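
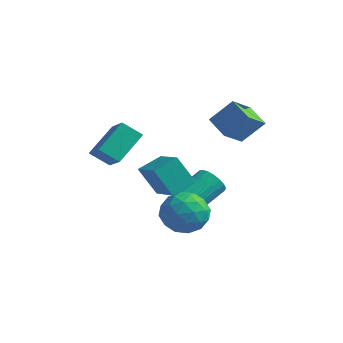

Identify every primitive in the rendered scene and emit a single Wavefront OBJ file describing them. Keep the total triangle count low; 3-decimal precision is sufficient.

v 0.078 -4.83 0.996
v 0.204 -3.312 2.148
v -1.087 -4.099 0.16
v -0.962 -2.581 1.312
v 0.882 -4.359 0.288
v 1.007 -2.841 1.44
v -0.284 -3.628 -0.548
v -0.158 -2.11 0.604
v 3.151 0.34 0.812
v 2.01 0.754 1.38
v 3.208 1.669 -0.041
v 2.067 2.082 0.527
v 3.973 1.038 1.953
v 2.832 1.451 2.521
v 4.03 2.366 1.1
v 2.889 2.78 1.668
v 1.435 -0.311 -3.749
v 2.053 -0.162 -4.282
v 2.404 1.521 -3.403
v 1.785 1.371 -2.871
v 1.761 -0.012 -4.452
v 2.112 1.67 -3.573
v 1.404 0.078 -4.482
v 1.755 1.76 -3.603
v 1.053 0.091 -4.367
v 1.404 1.773 -3.488
v 0.778 0.025 -4.13
v 1.129 1.707 -3.251
v 0.633 -0.108 -3.818
v 0.983 1.574 -2.939
v 0.646 -0.282 -3.492
v 0.997 1.401 -2.613
v 0.816 -0.461 -3.217
v 1.167 1.222 -2.338
v 1.108 -0.61 -3.047
v 1.459 1.072 -2.168
v 1.465 -0.7 -3.017
v 1.816 0.982 -2.138
v 1.816 -0.713 -3.132
v 2.167 0.969 -2.253
v 2.091 -0.647 -3.369
v 2.442 1.035 -2.49
v 2.237 -0.514 -3.681
v 2.587 1.168 -2.802
v 2.223 -0.341 -4.007
v 2.574 1.342 -3.128
v 1.875 -1.188 -2.594
v 2.674 -0.45 -3.212
v 1.946 -2.53 -4.108
v 2.745 -1.792 -4.726
v 3.11 -2.371 -3.678
v 3.066 -1.541 -2.743
v 1.554 -1.439 -4.577
v 1.51 -0.609 -3.642
v 2.476 -0.604 -4.437
v 3.437 -1.181 -3.882
v 1.183 -1.799 -3.438
v 2.144 -2.376 -2.883
v 2.268 -0.701 -2.77
v 2.352 -2.279 -4.55
v 2.566 -2.619 -3.934
v 3.036 -2.185 -4.297
v 2.499 -1.343 -2.494
v 2.969 -0.909 -2.857
v 3.225 -2.038 -3.132
v 1.651 -2.071 -4.463
v 2.121 -1.637 -4.826
v 1.584 -0.795 -3.023
v 2.054 -0.361 -3.386
v 1.395 -0.942 -4.188
v 2.622 -0.358 -3.853
v 2.663 -1.147 -4.743
v 1.963 -0.939 -4.656
v 1.937 -0.452 -4.106
v 3.187 -0.697 -3.527
v 3.228 -1.485 -4.417
v 3.443 -1.826 -3.801
v 3.417 -1.338 -3.251
v 3.07 -0.787 -4.247
v 1.392 -1.495 -2.903
v 1.433 -2.283 -3.793
v 1.203 -1.642 -4.069
v 1.177 -1.154 -3.519
v 1.957 -1.833 -2.577
v 1.998 -2.622 -3.467
v 2.683 -2.528 -3.214
v 2.657 -2.041 -2.664
v 1.55 -2.193 -3.073
v 2.803 -4.395 0.303
v 3.206 -3.249 0.792
v 1.283 -3.575 -0.361
v 1.686 -2.43 0.128
v 3.594 -4.07 -1.108
v 3.997 -2.925 -0.619
v 2.074 -3.251 -1.772
v 2.477 -2.105 -1.283
f 2 4 1
f 5 2 1
f 1 4 3
f 3 5 1
f 2 8 4
f 6 2 5
f 6 8 2
f 4 8 3
f 7 5 3
f 3 8 7
f 7 6 5
f 8 6 7
f 10 12 9
f 13 10 9
f 9 12 11
f 11 13 9
f 10 16 12
f 14 10 13
f 14 16 10
f 12 16 11
f 15 13 11
f 11 16 15
f 15 14 13
f 16 14 15
f 18 17 21
f 18 21 19
f 19 21 22
f 19 22 20
f 21 17 23
f 21 23 22
f 22 23 24
f 22 24 20
f 23 17 25
f 23 25 24
f 24 25 26
f 24 26 20
f 25 17 27
f 25 27 26
f 26 27 28
f 26 28 20
f 27 17 29
f 27 29 28
f 28 29 30
f 28 30 20
f 29 17 31
f 29 31 30
f 30 31 32
f 30 32 20
f 31 17 33
f 31 33 32
f 32 33 34
f 32 34 20
f 33 17 35
f 33 35 34
f 34 35 36
f 34 36 20
f 35 17 37
f 35 37 36
f 36 37 38
f 36 38 20
f 37 17 39
f 37 39 38
f 38 39 40
f 38 40 20
f 39 17 41
f 39 41 40
f 40 41 42
f 40 42 20
f 41 17 43
f 41 43 42
f 42 43 44
f 42 44 20
f 43 17 45
f 43 45 44
f 44 45 46
f 44 46 20
f 45 17 18
f 45 18 46
f 46 18 19
f 46 19 20
f 47 84 63
f 84 58 87
f 63 87 52
f 84 87 63
f 47 63 59
f 63 52 64
f 59 64 48
f 63 64 59
f 47 59 68
f 59 48 69
f 68 69 54
f 59 69 68
f 47 68 80
f 68 54 83
f 80 83 57
f 68 83 80
f 47 80 84
f 80 57 88
f 84 88 58
f 80 88 84
f 48 64 75
f 64 52 78
f 75 78 56
f 64 78 75
f 52 87 65
f 87 58 86
f 65 86 51
f 87 86 65
f 58 88 85
f 88 57 81
f 85 81 49
f 88 81 85
f 57 83 82
f 83 54 70
f 82 70 53
f 83 70 82
f 54 69 74
f 69 48 71
f 74 71 55
f 69 71 74
f 50 76 62
f 76 56 77
f 62 77 51
f 76 77 62
f 50 62 60
f 62 51 61
f 60 61 49
f 62 61 60
f 50 60 67
f 60 49 66
f 67 66 53
f 60 66 67
f 50 67 72
f 67 53 73
f 72 73 55
f 67 73 72
f 50 72 76
f 72 55 79
f 76 79 56
f 72 79 76
f 51 77 65
f 77 56 78
f 65 78 52
f 77 78 65
f 49 61 85
f 61 51 86
f 85 86 58
f 61 86 85
f 53 66 82
f 66 49 81
f 82 81 57
f 66 81 82
f 55 73 74
f 73 53 70
f 74 70 54
f 73 70 74
f 56 79 75
f 79 55 71
f 75 71 48
f 79 71 75
f 90 92 89
f 93 90 89
f 89 92 91
f 91 93 89
f 90 96 92
f 94 90 93
f 94 96 90
f 92 96 91
f 95 93 91
f 91 96 95
f 95 94 93
f 96 94 95



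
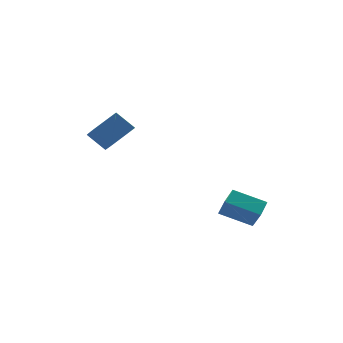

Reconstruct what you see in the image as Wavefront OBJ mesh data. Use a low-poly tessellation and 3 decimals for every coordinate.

v 2.566 -3.157 -2.282
v 2.767 -3.96 -1.19
v 3.006 -2.452 -1.844
v 3.207 -3.255 -0.752
v 4.073 -3.685 -2.948
v 4.274 -4.488 -1.856
v 4.513 -2.98 -2.51
v 4.714 -3.783 -1.418
v -2.908 -0.92 2.462
v -1.736 -0.34 3.275
v -3.012 0.578 1.543
v -1.839 1.158 2.356
v -2.101 -1.378 1.624
v -0.928 -0.798 2.437
v -2.204 0.12 0.705
v -1.032 0.7 1.518
f 2 4 1
f 5 2 1
f 1 4 3
f 3 5 1
f 2 8 4
f 6 2 5
f 6 8 2
f 4 8 3
f 7 5 3
f 3 8 7
f 7 6 5
f 8 6 7
f 10 12 9
f 13 10 9
f 9 12 11
f 11 13 9
f 10 16 12
f 14 10 13
f 14 16 10
f 12 16 11
f 15 13 11
f 11 16 15
f 15 14 13
f 16 14 15



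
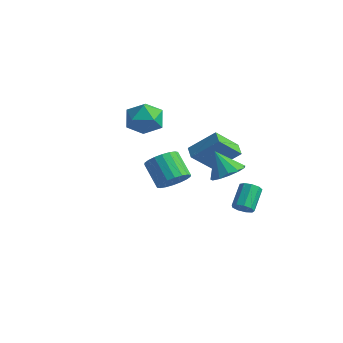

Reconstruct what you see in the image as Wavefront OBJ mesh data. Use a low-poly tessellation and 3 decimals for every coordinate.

v 3.21 0.558 0.98
v 4.029 0.407 1.515
v 2.35 0.502 2.28
v 3.957 0.959 1.49
v 3.647 1.384 1.304
v 3.199 1.547 1.015
v 2.754 1.395 0.714
v 2.454 0.978 0.498
v 2.394 0.427 0.435
v 2.593 -0.083 0.545
v 2.988 -0.389 0.793
v 3.453 -0.394 1.1
v 3.841 -0.098 1.369
v 3.114 1.928 -2.417
v 3.678 2.177 -2.477
v 3.27 3.321 -1.563
v 2.706 3.072 -1.503
v 3.421 2.327 -2.779
v 3.013 3.471 -1.865
v 3.02 2.29 -2.912
v 2.612 3.434 -1.998
v 2.663 2.083 -2.813
v 2.255 3.227 -1.899
v 2.517 1.804 -2.529
v 2.109 2.948 -1.615
v 2.65 1.583 -2.192
v 2.242 2.727 -1.278
v 3.001 1.523 -1.961
v 2.593 2.667 -1.047
v 3.404 1.653 -1.943
v 2.996 2.797 -1.029
v 3.672 1.911 -2.147
v 3.264 3.055 -1.233
v 0.34 2.88 -1.02
v -0.142 1.587 0.33
v -0.274 3.354 -0.785
v -0.756 2.061 0.564
v 1.496 3.759 0.236
v 1.014 2.466 1.585
v 0.882 4.233 0.47
v 0.4 2.94 1.82
v 3.128 -3.504 2.274
v 3.654 -2.857 2.64
v 2.497 -2.489 3.651
v 1.972 -3.136 3.286
v 3.459 -2.659 2.345
v 2.302 -2.291 3.356
v 3.199 -2.629 2.036
v 2.042 -2.261 3.047
v 2.924 -2.772 1.774
v 1.768 -2.403 2.786
v 2.691 -3.06 1.612
v 1.534 -2.691 2.623
v 2.544 -3.436 1.581
v 1.387 -3.068 2.592
v 2.512 -3.825 1.687
v 1.356 -3.457 2.698
v 2.603 -4.151 1.909
v 1.446 -3.783 2.92
v 2.798 -4.349 2.204
v 1.641 -3.981 3.215
v 3.058 -4.379 2.513
v 1.901 -4.011 3.524
v 3.332 -4.237 2.774
v 2.176 -3.868 3.786
v 3.566 -3.949 2.937
v 2.409 -3.58 3.948
v 3.713 -3.572 2.968
v 2.556 -3.204 3.979
v 3.744 -3.183 2.862
v 2.588 -2.815 3.873
v -2.556 1.651 2.39
v -1.922 1.372 3.316
v -3.098 -0.132 2.224
v -2.464 -0.411 3.15
v -3.412 0.241 3.273
v -3.077 1.343 3.375
v -1.943 -0.103 2.165
v -1.608 0.999 2.267
v -1.544 0.288 3.177
v -2.451 0.5 3.862
v -2.569 0.74 1.678
v -3.476 0.952 2.363
f 2 1 4
f 2 4 3
f 4 1 5
f 4 5 3
f 5 1 6
f 5 6 3
f 6 1 7
f 6 7 3
f 7 1 8
f 7 8 3
f 8 1 9
f 8 9 3
f 9 1 10
f 9 10 3
f 10 1 11
f 10 11 3
f 11 1 12
f 11 12 3
f 12 1 13
f 12 13 3
f 13 1 2
f 13 2 3
f 15 14 18
f 15 18 16
f 16 18 19
f 16 19 17
f 18 14 20
f 18 20 19
f 19 20 21
f 19 21 17
f 20 14 22
f 20 22 21
f 21 22 23
f 21 23 17
f 22 14 24
f 22 24 23
f 23 24 25
f 23 25 17
f 24 14 26
f 24 26 25
f 25 26 27
f 25 27 17
f 26 14 28
f 26 28 27
f 27 28 29
f 27 29 17
f 28 14 30
f 28 30 29
f 29 30 31
f 29 31 17
f 30 14 32
f 30 32 31
f 31 32 33
f 31 33 17
f 32 14 15
f 32 15 33
f 33 15 16
f 33 16 17
f 35 37 34
f 38 35 34
f 34 37 36
f 36 38 34
f 35 41 37
f 39 35 38
f 39 41 35
f 37 41 36
f 40 38 36
f 36 41 40
f 40 39 38
f 41 39 40
f 43 42 46
f 43 46 44
f 44 46 47
f 44 47 45
f 46 42 48
f 46 48 47
f 47 48 49
f 47 49 45
f 48 42 50
f 48 50 49
f 49 50 51
f 49 51 45
f 50 42 52
f 50 52 51
f 51 52 53
f 51 53 45
f 52 42 54
f 52 54 53
f 53 54 55
f 53 55 45
f 54 42 56
f 54 56 55
f 55 56 57
f 55 57 45
f 56 42 58
f 56 58 57
f 57 58 59
f 57 59 45
f 58 42 60
f 58 60 59
f 59 60 61
f 59 61 45
f 60 42 62
f 60 62 61
f 61 62 63
f 61 63 45
f 62 42 64
f 62 64 63
f 63 64 65
f 63 65 45
f 64 42 66
f 64 66 65
f 65 66 67
f 65 67 45
f 66 42 68
f 66 68 67
f 67 68 69
f 67 69 45
f 68 42 70
f 68 70 69
f 69 70 71
f 69 71 45
f 70 42 43
f 70 43 71
f 71 43 44
f 71 44 45
f 72 83 77
f 72 77 73
f 72 73 79
f 72 79 82
f 72 82 83
f 73 77 81
f 77 83 76
f 83 82 74
f 82 79 78
f 79 73 80
f 75 81 76
f 75 76 74
f 75 74 78
f 75 78 80
f 75 80 81
f 76 81 77
f 74 76 83
f 78 74 82
f 80 78 79
f 81 80 73



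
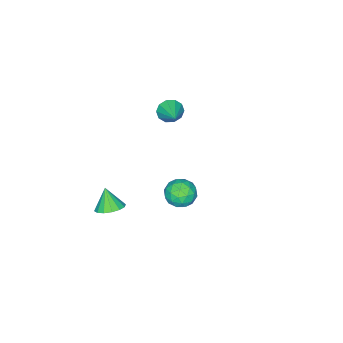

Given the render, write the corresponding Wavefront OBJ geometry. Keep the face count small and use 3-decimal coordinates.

v 1.428 -1.744 -2.717
v 2.036 -2.227 -2.792
v 1.132 -2.276 -1.683
v 2.179 -1.909 -2.588
v 2.121 -1.547 -2.418
v 1.877 -1.238 -2.329
v 1.513 -1.065 -2.343
v 1.126 -1.073 -2.458
v 0.82 -1.261 -2.642
v 0.676 -1.579 -2.847
v 0.735 -1.94 -3.016
v 0.978 -2.25 -3.106
v 1.343 -2.423 -3.091
v 1.73 -2.415 -2.976
v 2.289 4.016 3.151
v 2.763 3.91 2.503
v 2.037 2.73 3.177
v 2.511 2.624 2.529
v 2.837 2.83 3.241
v 2.993 3.624 3.225
v 1.807 3.016 2.455
v 1.963 3.81 2.439
v 2.466 3.292 2.073
v 3.103 3.177 2.56
v 1.697 3.463 3.12
v 2.334 3.348 3.607
v 2.548 4.075 2.825
v 2.252 2.565 2.855
v 2.443 2.685 3.274
v 2.723 2.623 2.893
v 2.683 3.908 3.249
v 2.962 3.845 2.869
v 3.006 3.211 3.303
v 1.838 2.795 2.811
v 2.117 2.732 2.431
v 2.077 4.017 2.787
v 2.357 3.955 2.406
v 1.794 3.429 2.377
v 2.652 3.65 2.192
v 2.504 2.894 2.207
v 2.09 3.125 2.163
v 2.182 3.591 2.153
v 3.027 3.582 2.477
v 2.879 2.827 2.493
v 3.07 2.948 2.911
v 3.162 3.414 2.902
v 2.852 3.219 2.225
v 1.921 3.813 3.187
v 1.773 3.058 3.203
v 1.638 3.226 2.778
v 1.73 3.692 2.769
v 2.296 3.746 3.473
v 2.148 2.99 3.488
v 2.618 3.049 3.527
v 2.71 3.515 3.517
v 1.948 3.421 3.455
v -4.257 -2.508 0.076
v -3.847 -2.486 -0.504
v -3.423 -1.532 0.704
v -4.164 -2.185 -0.55
v -4.516 -2.008 -0.357
v -4.769 -2.022 0.001
v -4.827 -2.222 0.387
v -4.667 -2.531 0.655
v -4.351 -2.831 0.701
v -3.998 -3.008 0.508
v -3.745 -2.994 0.15
v -3.687 -2.795 -0.236
f 2 1 4
f 2 4 3
f 4 1 5
f 4 5 3
f 5 1 6
f 5 6 3
f 6 1 7
f 6 7 3
f 7 1 8
f 7 8 3
f 8 1 9
f 8 9 3
f 9 1 10
f 9 10 3
f 10 1 11
f 10 11 3
f 11 1 12
f 11 12 3
f 12 1 13
f 12 13 3
f 13 1 14
f 13 14 3
f 14 1 2
f 14 2 3
f 15 52 31
f 52 26 55
f 31 55 20
f 52 55 31
f 15 31 27
f 31 20 32
f 27 32 16
f 31 32 27
f 15 27 36
f 27 16 37
f 36 37 22
f 27 37 36
f 15 36 48
f 36 22 51
f 48 51 25
f 36 51 48
f 15 48 52
f 48 25 56
f 52 56 26
f 48 56 52
f 16 32 43
f 32 20 46
f 43 46 24
f 32 46 43
f 20 55 33
f 55 26 54
f 33 54 19
f 55 54 33
f 26 56 53
f 56 25 49
f 53 49 17
f 56 49 53
f 25 51 50
f 51 22 38
f 50 38 21
f 51 38 50
f 22 37 42
f 37 16 39
f 42 39 23
f 37 39 42
f 18 44 30
f 44 24 45
f 30 45 19
f 44 45 30
f 18 30 28
f 30 19 29
f 28 29 17
f 30 29 28
f 18 28 35
f 28 17 34
f 35 34 21
f 28 34 35
f 18 35 40
f 35 21 41
f 40 41 23
f 35 41 40
f 18 40 44
f 40 23 47
f 44 47 24
f 40 47 44
f 19 45 33
f 45 24 46
f 33 46 20
f 45 46 33
f 17 29 53
f 29 19 54
f 53 54 26
f 29 54 53
f 21 34 50
f 34 17 49
f 50 49 25
f 34 49 50
f 23 41 42
f 41 21 38
f 42 38 22
f 41 38 42
f 24 47 43
f 47 23 39
f 43 39 16
f 47 39 43
f 58 57 60
f 58 60 59
f 60 57 61
f 60 61 59
f 61 57 62
f 61 62 59
f 62 57 63
f 62 63 59
f 63 57 64
f 63 64 59
f 64 57 65
f 64 65 59
f 65 57 66
f 65 66 59
f 66 57 67
f 66 67 59
f 67 57 68
f 67 68 59
f 68 57 58
f 68 58 59



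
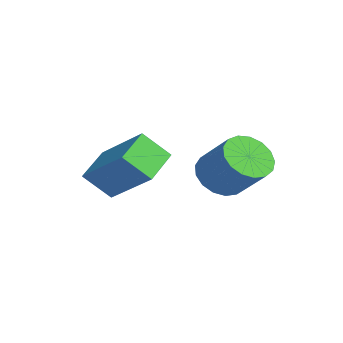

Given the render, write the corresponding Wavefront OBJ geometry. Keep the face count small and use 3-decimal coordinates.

v -3.439 -2.773 0.903
v -3.758 -3.59 1.794
v -1.873 -2.034 2.143
v -2.192 -2.852 3.034
v -2.548 -3.728 0.346
v -2.867 -4.546 1.237
v -0.982 -2.99 1.586
v -1.301 -3.807 2.477
v -0.968 -0.801 1.465
v -0.52 -1.567 1.318
v 0.595 -1.126 2.407
v 0.148 -0.359 2.555
v -0.35 -1.292 1.033
v 0.765 -0.851 2.122
v -0.322 -0.905 0.847
v 0.793 -0.463 1.936
v -0.442 -0.493 0.803
v 0.673 -0.052 1.892
v -0.682 -0.152 0.91
v 0.433 0.289 1.999
v -0.988 0.04 1.145
v 0.127 0.482 2.234
v -1.289 0.04 1.454
v -0.174 0.481 2.543
v -1.516 -0.153 1.765
v -0.401 0.289 2.854
v -1.618 -0.494 2.007
v -0.503 -0.053 3.096
v -1.57 -0.906 2.125
v -0.455 -0.464 3.214
v -1.385 -1.293 2.093
v -0.27 -0.852 3.182
v -1.104 -1.568 1.916
v 0.011 -1.126 3.005
v -0.792 -1.667 1.637
v 0.323 -1.225 2.726
f 2 4 1
f 5 2 1
f 1 4 3
f 3 5 1
f 2 8 4
f 6 2 5
f 6 8 2
f 4 8 3
f 7 5 3
f 3 8 7
f 7 6 5
f 8 6 7
f 10 9 13
f 10 13 11
f 11 13 14
f 11 14 12
f 13 9 15
f 13 15 14
f 14 15 16
f 14 16 12
f 15 9 17
f 15 17 16
f 16 17 18
f 16 18 12
f 17 9 19
f 17 19 18
f 18 19 20
f 18 20 12
f 19 9 21
f 19 21 20
f 20 21 22
f 20 22 12
f 21 9 23
f 21 23 22
f 22 23 24
f 22 24 12
f 23 9 25
f 23 25 24
f 24 25 26
f 24 26 12
f 25 9 27
f 25 27 26
f 26 27 28
f 26 28 12
f 27 9 29
f 27 29 28
f 28 29 30
f 28 30 12
f 29 9 31
f 29 31 30
f 30 31 32
f 30 32 12
f 31 9 33
f 31 33 32
f 32 33 34
f 32 34 12
f 33 9 35
f 33 35 34
f 34 35 36
f 34 36 12
f 35 9 10
f 35 10 36
f 36 10 11
f 36 11 12



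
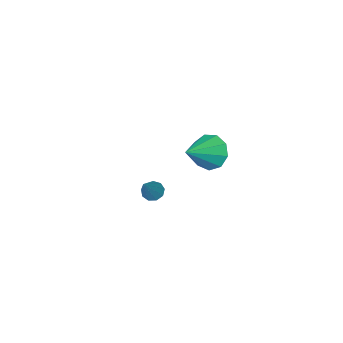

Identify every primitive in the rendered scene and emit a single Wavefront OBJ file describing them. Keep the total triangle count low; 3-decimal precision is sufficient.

v 3.073 1.261 -0.685
v 3.464 1.449 -1.04
v 3.987 1.799 0.605
v 3.205 1.724 -0.972
v 2.885 1.782 -0.769
v 2.653 1.596 -0.528
v 2.618 1.254 -0.36
v 2.795 0.915 -0.344
v 3.103 0.738 -0.488
v 3.397 0.805 -0.724
v 3.539 1.086 -0.942
v -3.44 -2.841 -3.603
v -2.866 -3.091 -4.508
v -1.64 -2.499 -2.557
v -3.016 -2.353 -4.493
v -3.363 -1.844 -4.062
v -3.747 -1.802 -3.416
v -3.987 -2.246 -2.858
v -3.971 -2.968 -2.648
v -3.706 -3.632 -2.886
v -3.317 -3.925 -3.459
v -2.985 -3.711 -4.1
f 2 1 4
f 2 4 3
f 4 1 5
f 4 5 3
f 5 1 6
f 5 6 3
f 6 1 7
f 6 7 3
f 7 1 8
f 7 8 3
f 8 1 9
f 8 9 3
f 9 1 10
f 9 10 3
f 10 1 11
f 10 11 3
f 11 1 2
f 11 2 3
f 13 12 15
f 13 15 14
f 15 12 16
f 15 16 14
f 16 12 17
f 16 17 14
f 17 12 18
f 17 18 14
f 18 12 19
f 18 19 14
f 19 12 20
f 19 20 14
f 20 12 21
f 20 21 14
f 21 12 22
f 21 22 14
f 22 12 13
f 22 13 14



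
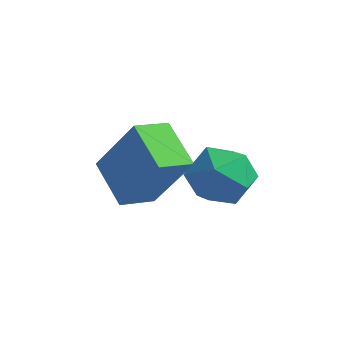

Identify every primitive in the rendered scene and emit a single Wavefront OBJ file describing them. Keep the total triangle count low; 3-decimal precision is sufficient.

v -1.658 -0.756 2.054
v -0.567 -0.651 3.739
v -1.346 0.201 1.792
v -0.255 0.306 3.478
v -0.505 -1.326 1.342
v 0.586 -1.221 3.028
v -0.193 -0.369 1.081
v 0.898 -0.264 2.766
v 1.186 0.717 1.753
v 2.032 0.767 2.219
v 0.828 -0.587 2.541
v 1.674 -0.537 3.007
v 0.985 0.118 3.185
v 1.206 0.924 2.698
v 1.654 -0.744 2.062
v 1.875 0.062 1.575
v 2.321 -0.137 2.41
v 1.908 0.396 3.104
v 0.952 -0.216 1.656
v 0.539 0.317 2.35
f 2 4 1
f 5 2 1
f 1 4 3
f 3 5 1
f 2 8 4
f 6 2 5
f 6 8 2
f 4 8 3
f 7 5 3
f 3 8 7
f 7 6 5
f 8 6 7
f 9 20 14
f 9 14 10
f 9 10 16
f 9 16 19
f 9 19 20
f 10 14 18
f 14 20 13
f 20 19 11
f 19 16 15
f 16 10 17
f 12 18 13
f 12 13 11
f 12 11 15
f 12 15 17
f 12 17 18
f 13 18 14
f 11 13 20
f 15 11 19
f 17 15 16
f 18 17 10



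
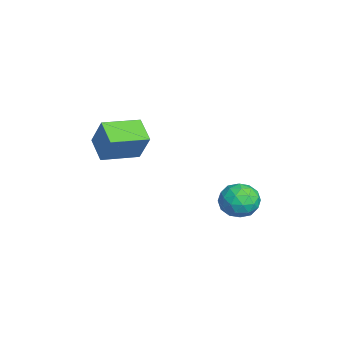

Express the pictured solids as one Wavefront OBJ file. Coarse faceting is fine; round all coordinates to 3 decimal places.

v -3.061 -2.699 3.697
v -2.48 -2.297 4.997
v -3.678 -1.139 3.491
v -3.097 -0.737 4.791
v -2.023 -2.363 3.129
v -1.442 -1.961 4.429
v -2.64 -0.803 2.923
v -2.059 -0.401 4.223
v -1.341 3.807 0.531
v -0.737 3.597 1.17
v -2.083 2.583 0.83
v -1.479 2.373 1.469
v -2.038 3.074 1.588
v -1.579 3.831 1.403
v -1.241 2.349 0.597
v -0.782 3.106 0.412
v -0.675 2.696 1.211
v -1.167 3.144 1.823
v -1.653 3.036 0.177
v -2.145 3.484 0.789
v -0.973 3.81 0.824
v -1.847 2.37 1.176
v -2.175 2.782 1.246
v -1.82 2.659 1.621
v -1.468 3.947 0.961
v -1.113 3.824 1.337
v -1.878 3.516 1.582
v -1.707 2.356 0.663
v -1.352 2.233 1.039
v -1 3.521 0.379
v -0.645 3.398 0.754
v -0.942 2.664 0.418
v -0.582 3.157 1.224
v -1.019 2.437 1.4
v -0.879 2.423 0.887
v -0.609 2.868 0.778
v -0.872 3.42 1.584
v -1.308 2.7 1.76
v -1.636 3.112 1.829
v -1.366 3.557 1.721
v -0.835 2.89 1.608
v -1.512 3.48 0.24
v -1.948 2.76 0.416
v -1.454 2.623 0.279
v -1.184 3.068 0.171
v -1.801 3.743 0.6
v -2.238 3.023 0.776
v -2.211 3.312 1.222
v -1.941 3.757 1.113
v -1.985 3.29 0.392
f 2 4 1
f 5 2 1
f 1 4 3
f 3 5 1
f 2 8 4
f 6 2 5
f 6 8 2
f 4 8 3
f 7 5 3
f 3 8 7
f 7 6 5
f 8 6 7
f 9 46 25
f 46 20 49
f 25 49 14
f 46 49 25
f 9 25 21
f 25 14 26
f 21 26 10
f 25 26 21
f 9 21 30
f 21 10 31
f 30 31 16
f 21 31 30
f 9 30 42
f 30 16 45
f 42 45 19
f 30 45 42
f 9 42 46
f 42 19 50
f 46 50 20
f 42 50 46
f 10 26 37
f 26 14 40
f 37 40 18
f 26 40 37
f 14 49 27
f 49 20 48
f 27 48 13
f 49 48 27
f 20 50 47
f 50 19 43
f 47 43 11
f 50 43 47
f 19 45 44
f 45 16 32
f 44 32 15
f 45 32 44
f 16 31 36
f 31 10 33
f 36 33 17
f 31 33 36
f 12 38 24
f 38 18 39
f 24 39 13
f 38 39 24
f 12 24 22
f 24 13 23
f 22 23 11
f 24 23 22
f 12 22 29
f 22 11 28
f 29 28 15
f 22 28 29
f 12 29 34
f 29 15 35
f 34 35 17
f 29 35 34
f 12 34 38
f 34 17 41
f 38 41 18
f 34 41 38
f 13 39 27
f 39 18 40
f 27 40 14
f 39 40 27
f 11 23 47
f 23 13 48
f 47 48 20
f 23 48 47
f 15 28 44
f 28 11 43
f 44 43 19
f 28 43 44
f 17 35 36
f 35 15 32
f 36 32 16
f 35 32 36
f 18 41 37
f 41 17 33
f 37 33 10
f 41 33 37



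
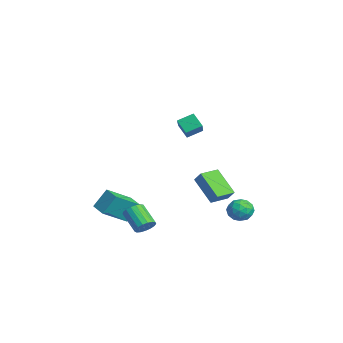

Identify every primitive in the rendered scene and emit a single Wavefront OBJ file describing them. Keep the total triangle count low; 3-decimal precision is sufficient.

v -2.863 0.491 -1.314
v -2.353 0.719 -0.687
v -3.357 1.562 -1.302
v -2.846 1.79 -0.675
v -1.594 1.09 -2.565
v -1.083 1.318 -1.938
v -2.087 2.161 -2.553
v -1.577 2.389 -1.926
v -3.471 -3.582 -3.777
v -2.94 -5 -2.803
v -3.55 -2.84 -2.652
v -3.019 -4.258 -1.678
v -2.441 -3.282 -3.902
v -1.91 -4.7 -2.928
v -2.52 -2.54 -2.777
v -1.989 -3.958 -1.803
v -0.577 -2.678 -3.559
v -0.211 -3.145 -3.348
v -1.257 -3.57 -2.471
v -1.623 -3.102 -2.681
v -0.148 -2.915 -3.163
v -1.195 -3.34 -2.285
v -0.184 -2.631 -3.068
v -1.231 -3.056 -2.191
v -0.31 -2.358 -3.086
v -1.357 -2.783 -2.209
v -0.497 -2.158 -3.212
v -1.544 -2.582 -2.335
v -0.702 -2.077 -3.417
v -1.749 -2.501 -2.54
v -0.879 -2.133 -3.655
v -1.925 -2.558 -2.778
v -0.986 -2.315 -3.871
v -2.032 -2.739 -2.994
v -1 -2.579 -4.015
v -2.046 -3.004 -3.138
v -0.916 -2.866 -4.055
v -1.963 -3.291 -3.178
v -0.755 -3.11 -3.981
v -1.802 -3.535 -3.103
v -0.553 -3.255 -3.81
v -1.6 -3.68 -2.933
v -0.357 -3.267 -3.582
v -1.403 -3.692 -2.704
v -1.469 -0.711 3.299
v 0.278 -1.179 4.325
v -1.482 0.154 3.716
v 0.266 -0.315 4.742
v -0.966 -0.365 2.598
v 0.782 -0.834 3.624
v -0.978 0.499 3.015
v 0.769 0.031 4.041
v -1.558 3.102 -3.027
v -0.79 3.281 -3.022
v -1.27 1.859 -3.018
v -0.502 2.038 -3.013
v -0.946 2.189 -2.379
v -1.124 2.958 -2.385
v -0.936 2.182 -3.655
v -1.114 2.951 -3.661
v -0.406 2.712 -3.41
v -0.411 2.716 -2.622
v -1.649 2.424 -3.418
v -1.654 2.428 -2.63
v -1.199 3.301 -3.025
v -0.861 1.839 -3.015
v -1.121 1.929 -2.642
v -0.67 2.033 -2.639
v -1.396 3.111 -2.651
v -0.944 3.215 -2.648
v -1.036 2.574 -2.27
v -1.116 1.925 -3.392
v -0.664 2.029 -3.389
v -1.39 3.107 -3.401
v -0.939 3.211 -3.398
v -1.024 2.566 -3.77
v -0.522 3.071 -3.251
v -0.352 2.341 -3.245
v -0.608 2.426 -3.623
v -0.713 2.877 -3.626
v -0.525 3.074 -2.787
v -0.356 2.343 -2.782
v -0.617 2.432 -2.409
v -0.722 2.884 -2.413
v -0.299 2.74 -3.016
v -1.704 2.797 -3.258
v -1.535 2.066 -3.253
v -1.338 2.256 -3.627
v -1.443 2.708 -3.631
v -1.708 2.799 -2.795
v -1.538 2.069 -2.789
v -1.347 2.263 -2.414
v -1.452 2.714 -2.417
v -1.761 2.4 -3.024
f 2 4 1
f 5 2 1
f 1 4 3
f 3 5 1
f 2 8 4
f 6 2 5
f 6 8 2
f 4 8 3
f 7 5 3
f 3 8 7
f 7 6 5
f 8 6 7
f 10 12 9
f 13 10 9
f 9 12 11
f 11 13 9
f 10 16 12
f 14 10 13
f 14 16 10
f 12 16 11
f 15 13 11
f 11 16 15
f 15 14 13
f 16 14 15
f 18 17 21
f 18 21 19
f 19 21 22
f 19 22 20
f 21 17 23
f 21 23 22
f 22 23 24
f 22 24 20
f 23 17 25
f 23 25 24
f 24 25 26
f 24 26 20
f 25 17 27
f 25 27 26
f 26 27 28
f 26 28 20
f 27 17 29
f 27 29 28
f 28 29 30
f 28 30 20
f 29 17 31
f 29 31 30
f 30 31 32
f 30 32 20
f 31 17 33
f 31 33 32
f 32 33 34
f 32 34 20
f 33 17 35
f 33 35 34
f 34 35 36
f 34 36 20
f 35 17 37
f 35 37 36
f 36 37 38
f 36 38 20
f 37 17 39
f 37 39 38
f 38 39 40
f 38 40 20
f 39 17 41
f 39 41 40
f 40 41 42
f 40 42 20
f 41 17 43
f 41 43 42
f 42 43 44
f 42 44 20
f 43 17 18
f 43 18 44
f 44 18 19
f 44 19 20
f 46 48 45
f 49 46 45
f 45 48 47
f 47 49 45
f 46 52 48
f 50 46 49
f 50 52 46
f 48 52 47
f 51 49 47
f 47 52 51
f 51 50 49
f 52 50 51
f 53 90 69
f 90 64 93
f 69 93 58
f 90 93 69
f 53 69 65
f 69 58 70
f 65 70 54
f 69 70 65
f 53 65 74
f 65 54 75
f 74 75 60
f 65 75 74
f 53 74 86
f 74 60 89
f 86 89 63
f 74 89 86
f 53 86 90
f 86 63 94
f 90 94 64
f 86 94 90
f 54 70 81
f 70 58 84
f 81 84 62
f 70 84 81
f 58 93 71
f 93 64 92
f 71 92 57
f 93 92 71
f 64 94 91
f 94 63 87
f 91 87 55
f 94 87 91
f 63 89 88
f 89 60 76
f 88 76 59
f 89 76 88
f 60 75 80
f 75 54 77
f 80 77 61
f 75 77 80
f 56 82 68
f 82 62 83
f 68 83 57
f 82 83 68
f 56 68 66
f 68 57 67
f 66 67 55
f 68 67 66
f 56 66 73
f 66 55 72
f 73 72 59
f 66 72 73
f 56 73 78
f 73 59 79
f 78 79 61
f 73 79 78
f 56 78 82
f 78 61 85
f 82 85 62
f 78 85 82
f 57 83 71
f 83 62 84
f 71 84 58
f 83 84 71
f 55 67 91
f 67 57 92
f 91 92 64
f 67 92 91
f 59 72 88
f 72 55 87
f 88 87 63
f 72 87 88
f 61 79 80
f 79 59 76
f 80 76 60
f 79 76 80
f 62 85 81
f 85 61 77
f 81 77 54
f 85 77 81



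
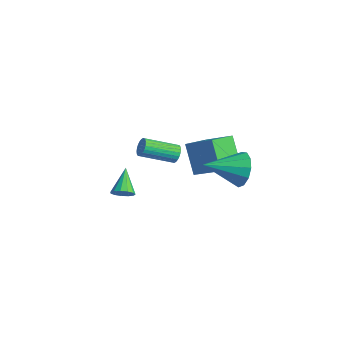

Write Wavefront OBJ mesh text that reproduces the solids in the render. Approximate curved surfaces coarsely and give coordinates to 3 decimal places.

v 0.545 -4.246 0.966
v 0.867 -3.775 0.948
v -0.385 -3.574 1.854
v 0.655 -3.75 0.707
v 0.409 -3.882 0.549
v 0.206 -4.13 0.523
v 0.11 -4.414 0.638
v 0.153 -4.645 0.858
v 0.32 -4.749 1.111
v 0.558 -4.693 1.319
v 0.793 -4.495 1.415
v 0.948 -4.218 1.368
v 0.976 -3.95 1.194
v -2.13 0.057 0.31
v -1.84 -0.21 -0.043
v -2.419 -1.764 0.656
v -2.71 -1.497 1.01
v -1.705 -0.19 0.113
v -2.285 -1.744 0.812
v -1.636 -0.133 0.298
v -2.215 -1.687 0.998
v -1.641 -0.046 0.486
v -2.22 -1.6 1.186
v -1.721 0.056 0.647
v -2.301 -1.498 1.347
v -1.864 0.159 0.757
v -2.443 -1.395 1.456
v -2.047 0.246 0.798
v -2.626 -1.308 1.498
v -2.242 0.304 0.766
v -2.822 -1.25 1.465
v -2.421 0.324 0.664
v -3 -1.23 1.363
v -2.555 0.304 0.508
v -3.135 -1.25 1.207
v -2.625 0.247 0.322
v -3.204 -1.307 1.022
v -2.62 0.16 0.134
v -3.199 -1.394 0.834
v -2.539 0.058 -0.027
v -3.119 -1.496 0.673
v -2.397 -0.045 -0.136
v -2.976 -1.599 0.563
v -2.214 -0.132 -0.178
v -2.793 -1.686 0.522
v -2.018 -0.19 -0.145
v -2.598 -1.744 0.554
v 3.449 0.169 2.872
v 3.883 -0.244 2.108
v 2.971 -1.549 3.528
v 4.264 -0.201 2.497
v 4.387 -0.041 3.005
v 4.212 0.185 3.471
v 3.795 0.407 3.746
v 3.268 0.553 3.744
v 2.799 0.577 3.464
v 2.536 0.471 2.997
v 2.563 0.27 2.49
v 2.872 0.036 2.104
v 3.364 -0.155 1.961
v 0.168 -0.335 0.489
v -0.878 -0.18 1.908
v -0.141 0.959 0.12
v -1.187 1.114 1.539
v 1.547 0.266 1.441
v 0.501 0.421 2.86
v 1.238 1.56 1.072
v 0.192 1.715 2.491
f 2 1 4
f 2 4 3
f 4 1 5
f 4 5 3
f 5 1 6
f 5 6 3
f 6 1 7
f 6 7 3
f 7 1 8
f 7 8 3
f 8 1 9
f 8 9 3
f 9 1 10
f 9 10 3
f 10 1 11
f 10 11 3
f 11 1 12
f 11 12 3
f 12 1 13
f 12 13 3
f 13 1 2
f 13 2 3
f 15 14 18
f 15 18 16
f 16 18 19
f 16 19 17
f 18 14 20
f 18 20 19
f 19 20 21
f 19 21 17
f 20 14 22
f 20 22 21
f 21 22 23
f 21 23 17
f 22 14 24
f 22 24 23
f 23 24 25
f 23 25 17
f 24 14 26
f 24 26 25
f 25 26 27
f 25 27 17
f 26 14 28
f 26 28 27
f 27 28 29
f 27 29 17
f 28 14 30
f 28 30 29
f 29 30 31
f 29 31 17
f 30 14 32
f 30 32 31
f 31 32 33
f 31 33 17
f 32 14 34
f 32 34 33
f 33 34 35
f 33 35 17
f 34 14 36
f 34 36 35
f 35 36 37
f 35 37 17
f 36 14 38
f 36 38 37
f 37 38 39
f 37 39 17
f 38 14 40
f 38 40 39
f 39 40 41
f 39 41 17
f 40 14 42
f 40 42 41
f 41 42 43
f 41 43 17
f 42 14 44
f 42 44 43
f 43 44 45
f 43 45 17
f 44 14 46
f 44 46 45
f 45 46 47
f 45 47 17
f 46 14 15
f 46 15 47
f 47 15 16
f 47 16 17
f 49 48 51
f 49 51 50
f 51 48 52
f 51 52 50
f 52 48 53
f 52 53 50
f 53 48 54
f 53 54 50
f 54 48 55
f 54 55 50
f 55 48 56
f 55 56 50
f 56 48 57
f 56 57 50
f 57 48 58
f 57 58 50
f 58 48 59
f 58 59 50
f 59 48 60
f 59 60 50
f 60 48 49
f 60 49 50
f 62 64 61
f 65 62 61
f 61 64 63
f 63 65 61
f 62 68 64
f 66 62 65
f 66 68 62
f 64 68 63
f 67 65 63
f 63 68 67
f 67 66 65
f 68 66 67



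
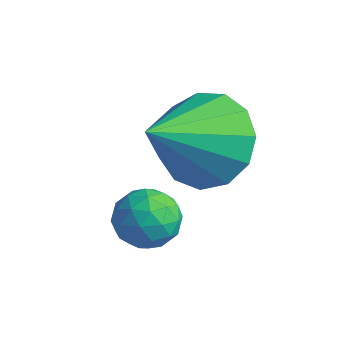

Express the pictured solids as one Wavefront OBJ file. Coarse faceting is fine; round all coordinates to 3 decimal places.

v -4.284 -2.761 -1.783
v -3.893 -2.624 -1.253
v -3.407 -3.076 -2.347
v -3.016 -2.939 -1.817
v -3.446 -3.457 -1.794
v -3.988 -3.262 -1.445
v -3.312 -2.438 -2.155
v -3.854 -2.243 -1.806
v -3.292 -2.425 -1.482
v -3.375 -3.054 -1.259
v -3.925 -2.646 -2.341
v -4.008 -3.275 -2.118
v -4.165 -2.665 -1.468
v -3.135 -3.035 -2.132
v -3.388 -3.339 -2.118
v -3.158 -3.259 -1.806
v -4.221 -3.04 -1.581
v -3.991 -2.959 -1.27
v -3.729 -3.449 -1.588
v -3.309 -2.741 -2.33
v -3.079 -2.66 -2.019
v -4.142 -2.441 -1.794
v -3.912 -2.361 -1.482
v -3.571 -2.251 -2.012
v -3.582 -2.467 -1.291
v -3.067 -2.653 -1.623
v -3.241 -2.358 -1.822
v -3.56 -2.243 -1.617
v -3.631 -2.837 -1.16
v -3.116 -3.023 -1.492
v -3.369 -3.327 -1.479
v -3.687 -3.212 -1.274
v -3.278 -2.72 -1.296
v -4.184 -2.677 -2.108
v -3.669 -2.863 -2.44
v -3.613 -2.488 -2.326
v -3.931 -2.373 -2.121
v -4.233 -3.047 -1.977
v -3.718 -3.233 -2.309
v -3.74 -3.457 -1.983
v -4.059 -3.342 -1.778
v -4.022 -2.98 -2.304
v -3.771 -1.14 -0.815
v -2.712 -1.184 -0.804
v -3.849 -2.66 0.435
v -2.87 -0.814 -0.363
v -3.314 -0.546 -0.065
v -3.903 -0.468 -0.006
v -4.45 -0.602 -0.204
v -4.782 -0.908 -0.596
v -4.793 -1.287 -1.057
v -4.479 -1.619 -1.442
v -3.941 -1.799 -1.628
v -3.349 -1.77 -1.555
v -2.891 -1.541 -1.248
f 1 38 17
f 38 12 41
f 17 41 6
f 38 41 17
f 1 17 13
f 17 6 18
f 13 18 2
f 17 18 13
f 1 13 22
f 13 2 23
f 22 23 8
f 13 23 22
f 1 22 34
f 22 8 37
f 34 37 11
f 22 37 34
f 1 34 38
f 34 11 42
f 38 42 12
f 34 42 38
f 2 18 29
f 18 6 32
f 29 32 10
f 18 32 29
f 6 41 19
f 41 12 40
f 19 40 5
f 41 40 19
f 12 42 39
f 42 11 35
f 39 35 3
f 42 35 39
f 11 37 36
f 37 8 24
f 36 24 7
f 37 24 36
f 8 23 28
f 23 2 25
f 28 25 9
f 23 25 28
f 4 30 16
f 30 10 31
f 16 31 5
f 30 31 16
f 4 16 14
f 16 5 15
f 14 15 3
f 16 15 14
f 4 14 21
f 14 3 20
f 21 20 7
f 14 20 21
f 4 21 26
f 21 7 27
f 26 27 9
f 21 27 26
f 4 26 30
f 26 9 33
f 30 33 10
f 26 33 30
f 5 31 19
f 31 10 32
f 19 32 6
f 31 32 19
f 3 15 39
f 15 5 40
f 39 40 12
f 15 40 39
f 7 20 36
f 20 3 35
f 36 35 11
f 20 35 36
f 9 27 28
f 27 7 24
f 28 24 8
f 27 24 28
f 10 33 29
f 33 9 25
f 29 25 2
f 33 25 29
f 44 43 46
f 44 46 45
f 46 43 47
f 46 47 45
f 47 43 48
f 47 48 45
f 48 43 49
f 48 49 45
f 49 43 50
f 49 50 45
f 50 43 51
f 50 51 45
f 51 43 52
f 51 52 45
f 52 43 53
f 52 53 45
f 53 43 54
f 53 54 45
f 54 43 55
f 54 55 45
f 55 43 44
f 55 44 45



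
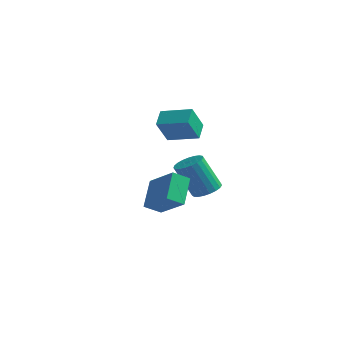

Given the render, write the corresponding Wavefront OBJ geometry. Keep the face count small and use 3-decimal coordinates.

v 1.483 3.148 -0.36
v 2.009 2.644 -0.313
v 1.364 2.128 1.387
v 0.837 2.632 1.34
v 2.142 2.886 -0.189
v 1.497 2.371 1.511
v 2.162 3.174 -0.094
v 1.517 2.658 1.606
v 2.064 3.457 -0.045
v 1.419 2.942 1.655
v 1.866 3.687 -0.051
v 1.221 3.171 1.649
v 1.601 3.823 -0.11
v 0.956 3.308 1.59
v 1.316 3.843 -0.212
v 0.671 3.327 1.488
v 1.06 3.743 -0.34
v 0.415 3.227 1.36
v 0.876 3.539 -0.471
v 0.231 3.023 1.229
v 0.798 3.268 -0.583
v 0.153 2.752 1.117
v 0.838 2.976 -0.657
v 0.193 2.461 1.043
v 0.989 2.714 -0.679
v 0.344 2.198 1.021
v 1.226 2.527 -0.646
v 0.581 2.011 1.054
v 1.507 2.447 -0.563
v 0.862 1.931 1.137
v 1.784 2.489 -0.446
v 1.139 1.973 1.254
v 3.775 -2.98 1.535
v 3.345 -1.965 2.595
v 2.353 -2.651 0.643
v 1.923 -1.636 1.703
v 4.197 -2.344 1.097
v 3.767 -1.329 2.157
v 2.775 -2.015 0.205
v 2.345 -1 1.265
v -0.606 2.2 3.466
v -0.925 2.956 4.003
v -0.602 3.041 2.285
v -0.921 3.796 2.822
v 0.841 2.604 3.758
v 0.522 3.359 4.295
v 0.845 3.444 2.577
v 0.526 4.2 3.114
f 2 1 5
f 2 5 3
f 3 5 6
f 3 6 4
f 5 1 7
f 5 7 6
f 6 7 8
f 6 8 4
f 7 1 9
f 7 9 8
f 8 9 10
f 8 10 4
f 9 1 11
f 9 11 10
f 10 11 12
f 10 12 4
f 11 1 13
f 11 13 12
f 12 13 14
f 12 14 4
f 13 1 15
f 13 15 14
f 14 15 16
f 14 16 4
f 15 1 17
f 15 17 16
f 16 17 18
f 16 18 4
f 17 1 19
f 17 19 18
f 18 19 20
f 18 20 4
f 19 1 21
f 19 21 20
f 20 21 22
f 20 22 4
f 21 1 23
f 21 23 22
f 22 23 24
f 22 24 4
f 23 1 25
f 23 25 24
f 24 25 26
f 24 26 4
f 25 1 27
f 25 27 26
f 26 27 28
f 26 28 4
f 27 1 29
f 27 29 28
f 28 29 30
f 28 30 4
f 29 1 31
f 29 31 30
f 30 31 32
f 30 32 4
f 31 1 2
f 31 2 32
f 32 2 3
f 32 3 4
f 34 36 33
f 37 34 33
f 33 36 35
f 35 37 33
f 34 40 36
f 38 34 37
f 38 40 34
f 36 40 35
f 39 37 35
f 35 40 39
f 39 38 37
f 40 38 39
f 42 44 41
f 45 42 41
f 41 44 43
f 43 45 41
f 42 48 44
f 46 42 45
f 46 48 42
f 44 48 43
f 47 45 43
f 43 48 47
f 47 46 45
f 48 46 47



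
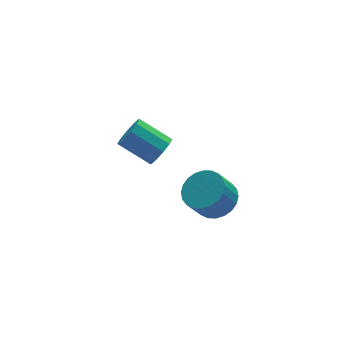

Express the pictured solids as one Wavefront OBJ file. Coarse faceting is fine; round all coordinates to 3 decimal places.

v 3.215 -0.083 -3.287
v 3.783 0.32 -3.066
v 2.812 1.265 -2.293
v 2.245 0.863 -2.513
v 3.636 0.489 -3.458
v 2.665 1.434 -2.684
v 3.328 0.44 -3.784
v 2.357 1.385 -3.011
v 2.977 0.191 -3.92
v 2.006 1.136 -3.147
v 2.718 -0.162 -3.814
v 1.747 0.783 -3.041
v 2.648 -0.485 -3.507
v 1.677 0.46 -2.734
v 2.795 -0.654 -3.116
v 1.824 0.291 -2.342
v 3.103 -0.605 -2.789
v 2.132 0.34 -2.016
v 3.454 -0.356 -2.653
v 2.483 0.589 -1.88
v 3.713 -0.003 -2.759
v 2.742 0.942 -1.986
v 3.916 -3.879 -2.999
v 4.409 -4.586 -2.779
v 3.797 -4.709 -1.801
v 3.304 -4.001 -2.021
v 4.591 -4.329 -2.633
v 3.979 -4.451 -1.655
v 4.67 -4.003 -2.542
v 4.058 -4.125 -1.565
v 4.634 -3.658 -2.521
v 4.022 -3.781 -1.544
v 4.489 -3.347 -2.573
v 3.877 -3.469 -1.596
v 4.257 -3.117 -2.69
v 3.644 -3.239 -1.712
v 3.973 -3.002 -2.854
v 3.36 -3.125 -1.876
v 3.68 -3.022 -3.039
v 3.067 -3.144 -2.062
v 3.423 -3.171 -3.219
v 2.811 -3.294 -2.241
v 3.241 -3.429 -3.365
v 2.629 -3.551 -2.387
v 3.162 -3.755 -3.455
v 2.55 -3.877 -2.478
v 3.198 -4.099 -3.476
v 2.586 -4.222 -2.499
v 3.343 -4.411 -3.424
v 2.731 -4.533 -2.447
v 3.576 -4.641 -3.308
v 2.963 -4.763 -2.33
v 3.86 -4.755 -3.144
v 3.247 -4.878 -2.166
v 4.153 -4.736 -2.958
v 3.54 -4.858 -1.981
f 2 1 5
f 2 5 3
f 3 5 6
f 3 6 4
f 5 1 7
f 5 7 6
f 6 7 8
f 6 8 4
f 7 1 9
f 7 9 8
f 8 9 10
f 8 10 4
f 9 1 11
f 9 11 10
f 10 11 12
f 10 12 4
f 11 1 13
f 11 13 12
f 12 13 14
f 12 14 4
f 13 1 15
f 13 15 14
f 14 15 16
f 14 16 4
f 15 1 17
f 15 17 16
f 16 17 18
f 16 18 4
f 17 1 19
f 17 19 18
f 18 19 20
f 18 20 4
f 19 1 21
f 19 21 20
f 20 21 22
f 20 22 4
f 21 1 2
f 21 2 22
f 22 2 3
f 22 3 4
f 24 23 27
f 24 27 25
f 25 27 28
f 25 28 26
f 27 23 29
f 27 29 28
f 28 29 30
f 28 30 26
f 29 23 31
f 29 31 30
f 30 31 32
f 30 32 26
f 31 23 33
f 31 33 32
f 32 33 34
f 32 34 26
f 33 23 35
f 33 35 34
f 34 35 36
f 34 36 26
f 35 23 37
f 35 37 36
f 36 37 38
f 36 38 26
f 37 23 39
f 37 39 38
f 38 39 40
f 38 40 26
f 39 23 41
f 39 41 40
f 40 41 42
f 40 42 26
f 41 23 43
f 41 43 42
f 42 43 44
f 42 44 26
f 43 23 45
f 43 45 44
f 44 45 46
f 44 46 26
f 45 23 47
f 45 47 46
f 46 47 48
f 46 48 26
f 47 23 49
f 47 49 48
f 48 49 50
f 48 50 26
f 49 23 51
f 49 51 50
f 50 51 52
f 50 52 26
f 51 23 53
f 51 53 52
f 52 53 54
f 52 54 26
f 53 23 55
f 53 55 54
f 54 55 56
f 54 56 26
f 55 23 24
f 55 24 56
f 56 24 25
f 56 25 26



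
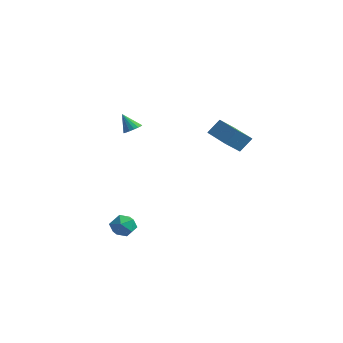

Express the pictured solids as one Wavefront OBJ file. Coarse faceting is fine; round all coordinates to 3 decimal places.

v -1.902 3.652 0.682
v -2.018 2.608 1.498
v -1.597 4.282 1.531
v -1.714 3.238 2.347
v -0.246 3.242 0.393
v -0.363 2.198 1.209
v 0.058 3.872 1.242
v -0.058 2.828 2.058
v -2.029 -3.225 -3.008
v -1.466 -3.237 -3.575
v -2.254 -4.483 -3.205
v -1.691 -4.495 -3.772
v -1.484 -4.398 -3.007
v -1.345 -3.62 -2.885
v -2.375 -4.1 -3.895
v -2.236 -3.322 -3.773
v -1.68 -3.777 -4.124
v -1.13 -3.962 -3.575
v -2.59 -3.758 -3.205
v -2.04 -3.943 -2.656
v -2.924 -2.078 2.706
v -2.445 -2.138 2.971
v -3.496 -2.282 3.694
v -2.498 -1.881 2.993
v -2.648 -1.67 2.95
v -2.861 -1.551 2.851
v -3.089 -1.553 2.719
v -3.278 -1.676 2.584
v -3.387 -1.89 2.476
v -3.389 -2.148 2.422
v -3.285 -2.389 2.432
v -3.098 -2.559 2.505
v -2.871 -2.619 2.625
v -2.656 -2.555 2.762
v -2.503 -2.382 2.887
f 2 4 1
f 5 2 1
f 1 4 3
f 3 5 1
f 2 8 4
f 6 2 5
f 6 8 2
f 4 8 3
f 7 5 3
f 3 8 7
f 7 6 5
f 8 6 7
f 9 20 14
f 9 14 10
f 9 10 16
f 9 16 19
f 9 19 20
f 10 14 18
f 14 20 13
f 20 19 11
f 19 16 15
f 16 10 17
f 12 18 13
f 12 13 11
f 12 11 15
f 12 15 17
f 12 17 18
f 13 18 14
f 11 13 20
f 15 11 19
f 17 15 16
f 18 17 10
f 22 21 24
f 22 24 23
f 24 21 25
f 24 25 23
f 25 21 26
f 25 26 23
f 26 21 27
f 26 27 23
f 27 21 28
f 27 28 23
f 28 21 29
f 28 29 23
f 29 21 30
f 29 30 23
f 30 21 31
f 30 31 23
f 31 21 32
f 31 32 23
f 32 21 33
f 32 33 23
f 33 21 34
f 33 34 23
f 34 21 35
f 34 35 23
f 35 21 22
f 35 22 23



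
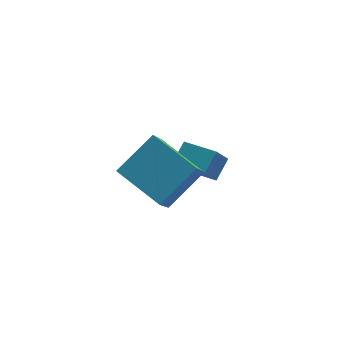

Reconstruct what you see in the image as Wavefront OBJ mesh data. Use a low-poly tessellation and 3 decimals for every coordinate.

v -1.396 -3.808 1.981
v 0.211 -3.223 3.056
v -2.478 -2.062 2.649
v -0.871 -1.476 3.724
v -0.729 -2.804 0.436
v 0.878 -2.218 1.511
v -1.811 -1.057 1.104
v -0.204 -0.472 2.179
v 2.288 0.241 -2.195
v 1.766 0.153 -1.431
v 1.42 1.625 -2.628
v 0.898 1.537 -1.864
v 3.002 0.863 -1.636
v 2.48 0.775 -0.872
v 2.134 2.247 -2.069
v 1.612 2.159 -1.305
f 2 4 1
f 5 2 1
f 1 4 3
f 3 5 1
f 2 8 4
f 6 2 5
f 6 8 2
f 4 8 3
f 7 5 3
f 3 8 7
f 7 6 5
f 8 6 7
f 10 12 9
f 13 10 9
f 9 12 11
f 11 13 9
f 10 16 12
f 14 10 13
f 14 16 10
f 12 16 11
f 15 13 11
f 11 16 15
f 15 14 13
f 16 14 15



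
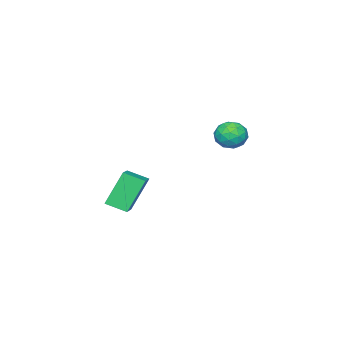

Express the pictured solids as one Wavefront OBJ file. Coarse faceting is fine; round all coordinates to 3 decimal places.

v 2.556 -1.666 -3.31
v 1.561 -1.306 -1.438
v 2.108 -0.619 -3.749
v 1.114 -0.259 -1.877
v 3.726 -0.961 -2.823
v 2.732 -0.601 -0.951
v 3.279 0.086 -3.262
v 2.284 0.446 -1.39
v -4.102 1.604 0.574
v -3.773 2.037 -0.2
v -3.847 0.243 -0.08
v -3.518 0.676 -0.854
v -3.025 0.71 -0.047
v -3.182 1.551 0.357
v -4.438 0.729 -0.637
v -4.595 1.57 -0.233
v -3.981 1.497 -0.949
v -3.107 1.485 -0.584
v -4.513 0.795 0.304
v -3.639 0.783 0.669
v -3.96 1.94 0.244
v -3.66 0.34 -0.524
v -3.37 0.36 -0.05
v -3.177 0.615 -0.505
v -3.613 1.654 0.572
v -3.419 1.909 0.117
v -2.98 1.129 0.207
v -4.201 0.371 -0.397
v -4.007 0.626 -0.852
v -4.443 1.665 0.225
v -4.25 1.92 -0.23
v -4.64 1.151 -0.487
v -3.889 1.877 -0.651
v -3.739 1.077 -1.035
v -4.279 1.108 -0.907
v -4.372 1.602 -0.67
v -3.375 1.87 -0.436
v -3.225 1.07 -0.821
v -2.935 1.09 -0.346
v -3.028 1.585 -0.109
v -3.497 1.552 -0.876
v -4.395 1.21 0.541
v -4.245 0.41 0.156
v -4.592 0.695 -0.171
v -4.685 1.19 0.066
v -3.881 1.203 0.755
v -3.731 0.403 0.371
v -3.248 0.678 0.39
v -3.341 1.172 0.627
v -4.123 0.728 0.596
f 2 4 1
f 5 2 1
f 1 4 3
f 3 5 1
f 2 8 4
f 6 2 5
f 6 8 2
f 4 8 3
f 7 5 3
f 3 8 7
f 7 6 5
f 8 6 7
f 9 46 25
f 46 20 49
f 25 49 14
f 46 49 25
f 9 25 21
f 25 14 26
f 21 26 10
f 25 26 21
f 9 21 30
f 21 10 31
f 30 31 16
f 21 31 30
f 9 30 42
f 30 16 45
f 42 45 19
f 30 45 42
f 9 42 46
f 42 19 50
f 46 50 20
f 42 50 46
f 10 26 37
f 26 14 40
f 37 40 18
f 26 40 37
f 14 49 27
f 49 20 48
f 27 48 13
f 49 48 27
f 20 50 47
f 50 19 43
f 47 43 11
f 50 43 47
f 19 45 44
f 45 16 32
f 44 32 15
f 45 32 44
f 16 31 36
f 31 10 33
f 36 33 17
f 31 33 36
f 12 38 24
f 38 18 39
f 24 39 13
f 38 39 24
f 12 24 22
f 24 13 23
f 22 23 11
f 24 23 22
f 12 22 29
f 22 11 28
f 29 28 15
f 22 28 29
f 12 29 34
f 29 15 35
f 34 35 17
f 29 35 34
f 12 34 38
f 34 17 41
f 38 41 18
f 34 41 38
f 13 39 27
f 39 18 40
f 27 40 14
f 39 40 27
f 11 23 47
f 23 13 48
f 47 48 20
f 23 48 47
f 15 28 44
f 28 11 43
f 44 43 19
f 28 43 44
f 17 35 36
f 35 15 32
f 36 32 16
f 35 32 36
f 18 41 37
f 41 17 33
f 37 33 10
f 41 33 37



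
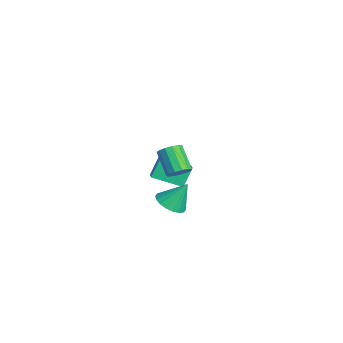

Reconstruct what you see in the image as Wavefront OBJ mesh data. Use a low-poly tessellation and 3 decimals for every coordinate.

v 1.638 -2.478 -1.748
v 2.151 -2.003 -2.094
v 1.762 -1.742 -0.552
v 1.847 -1.848 -2.158
v 1.502 -1.818 -2.14
v 1.183 -1.918 -2.045
v 0.955 -2.13 -1.891
v 0.862 -2.41 -1.709
v 0.922 -2.704 -1.535
v 1.125 -2.953 -1.403
v 1.429 -3.108 -1.339
v 1.774 -3.138 -1.356
v 2.093 -3.038 -1.451
v 2.321 -2.826 -1.605
v 2.414 -2.546 -1.787
v 2.353 -2.252 -1.961
v 2.583 -2.287 0.744
v 2.99 -2.259 1.156
v 2.045 -2.485 2.107
v 1.637 -2.513 1.696
v 2.878 -1.955 1.117
v 1.933 -2.18 2.068
v 2.672 -1.756 0.959
v 1.727 -1.982 1.911
v 2.437 -1.726 0.733
v 1.492 -1.951 1.685
v 2.249 -1.874 0.511
v 1.304 -2.1 1.463
v 2.167 -2.153 0.363
v 1.221 -2.379 1.314
v 2.216 -2.475 0.336
v 1.271 -2.701 1.287
v 2.382 -2.737 0.438
v 1.437 -2.963 1.39
v 2.612 -2.857 0.638
v 1.667 -3.082 1.59
v 2.832 -2.795 0.871
v 1.887 -3.021 1.823
v 2.973 -2.572 1.064
v 2.028 -2.798 2.016
v -4.524 -1.728 -2.526
v -3.658 -1.843 -2.153
v -4.087 -0.3 -3.1
v -3.221 -0.415 -2.726
v -4.159 -2.245 -3.534
v -3.293 -2.36 -3.16
v -3.722 -0.817 -4.107
v -2.856 -0.932 -3.734
f 2 1 4
f 2 4 3
f 4 1 5
f 4 5 3
f 5 1 6
f 5 6 3
f 6 1 7
f 6 7 3
f 7 1 8
f 7 8 3
f 8 1 9
f 8 9 3
f 9 1 10
f 9 10 3
f 10 1 11
f 10 11 3
f 11 1 12
f 11 12 3
f 12 1 13
f 12 13 3
f 13 1 14
f 13 14 3
f 14 1 15
f 14 15 3
f 15 1 16
f 15 16 3
f 16 1 2
f 16 2 3
f 18 17 21
f 18 21 19
f 19 21 22
f 19 22 20
f 21 17 23
f 21 23 22
f 22 23 24
f 22 24 20
f 23 17 25
f 23 25 24
f 24 25 26
f 24 26 20
f 25 17 27
f 25 27 26
f 26 27 28
f 26 28 20
f 27 17 29
f 27 29 28
f 28 29 30
f 28 30 20
f 29 17 31
f 29 31 30
f 30 31 32
f 30 32 20
f 31 17 33
f 31 33 32
f 32 33 34
f 32 34 20
f 33 17 35
f 33 35 34
f 34 35 36
f 34 36 20
f 35 17 37
f 35 37 36
f 36 37 38
f 36 38 20
f 37 17 39
f 37 39 38
f 38 39 40
f 38 40 20
f 39 17 18
f 39 18 40
f 40 18 19
f 40 19 20
f 42 44 41
f 45 42 41
f 41 44 43
f 43 45 41
f 42 48 44
f 46 42 45
f 46 48 42
f 44 48 43
f 47 45 43
f 43 48 47
f 47 46 45
f 48 46 47



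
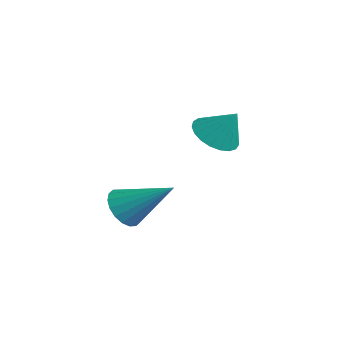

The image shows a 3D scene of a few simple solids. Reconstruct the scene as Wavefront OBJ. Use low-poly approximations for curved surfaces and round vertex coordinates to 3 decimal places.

v -2.596 -3.155 0.285
v -2.13 -2.982 -0.354
v -1.384 -2.025 1.475
v -2.374 -2.716 -0.358
v -2.661 -2.537 -0.235
v -2.936 -2.481 -0.008
v -3.144 -2.558 0.276
v -3.243 -2.753 0.563
v -3.214 -3.028 0.794
v -3.063 -3.328 0.925
v -2.819 -3.593 0.929
v -2.531 -3.772 0.806
v -2.257 -3.829 0.579
v -2.049 -3.752 0.295
v -1.95 -3.557 0.008
v -1.979 -3.282 -0.223
v -3.749 0.702 2.281
v -2.976 0.788 1.809
v -3.131 1.158 3.379
v -3.137 1.127 1.759
v -3.404 1.392 1.8
v -3.73 1.538 1.923
v -4.06 1.54 2.108
v -4.336 1.396 2.324
v -4.511 1.133 2.532
v -4.554 0.795 2.696
v -4.458 0.441 2.789
v -4.239 0.132 2.794
v -3.936 -0.078 2.71
v -3.6 -0.154 2.553
v -3.291 -0.081 2.348
v -3.06 0.127 2.131
v -2.949 0.435 1.941
f 2 1 4
f 2 4 3
f 4 1 5
f 4 5 3
f 5 1 6
f 5 6 3
f 6 1 7
f 6 7 3
f 7 1 8
f 7 8 3
f 8 1 9
f 8 9 3
f 9 1 10
f 9 10 3
f 10 1 11
f 10 11 3
f 11 1 12
f 11 12 3
f 12 1 13
f 12 13 3
f 13 1 14
f 13 14 3
f 14 1 15
f 14 15 3
f 15 1 16
f 15 16 3
f 16 1 2
f 16 2 3
f 18 17 20
f 18 20 19
f 20 17 21
f 20 21 19
f 21 17 22
f 21 22 19
f 22 17 23
f 22 23 19
f 23 17 24
f 23 24 19
f 24 17 25
f 24 25 19
f 25 17 26
f 25 26 19
f 26 17 27
f 26 27 19
f 27 17 28
f 27 28 19
f 28 17 29
f 28 29 19
f 29 17 30
f 29 30 19
f 30 17 31
f 30 31 19
f 31 17 32
f 31 32 19
f 32 17 33
f 32 33 19
f 33 17 18
f 33 18 19



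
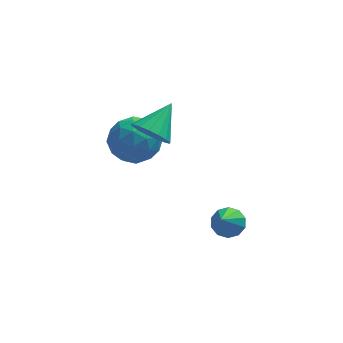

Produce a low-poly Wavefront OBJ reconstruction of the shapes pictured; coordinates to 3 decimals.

v 0.654 0.139 -1.866
v 1.244 0.196 -1.686
v 0.306 -1.279 -0.274
v 1.038 0.458 -1.498
v 0.684 0.598 -1.45
v 0.319 0.563 -1.561
v 0.082 0.366 -1.789
v 0.063 0.082 -2.046
v 0.27 -0.18 -2.234
v 0.623 -0.32 -2.282
v 0.988 -0.285 -2.17
v 1.226 -0.088 -1.943
v -3.459 2.157 0.918
v -2.886 2.773 0.341
v -2.094 1.527 1.599
v -1.521 2.143 1.022
v -2.096 2.532 1.77
v -2.939 2.922 1.349
v -2.041 1.378 0.591
v -2.884 1.768 0.17
v -2.01 2.292 0.139
v -2.044 3.005 0.868
v -2.936 1.295 1.072
v -2.97 2.008 1.801
v -3.292 2.521 0.57
v -1.688 1.779 1.37
v -2.026 2.008 1.81
v -1.689 2.37 1.471
v -3.323 2.608 1.162
v -2.987 2.97 0.823
v -2.522 2.828 1.663
v -1.993 1.33 1.117
v -1.657 1.692 0.778
v -3.291 1.93 0.469
v -2.954 2.292 0.13
v -2.458 1.472 0.277
v -2.44 2.6 0.112
v -1.638 2.229 0.512
v -1.944 1.78 0.259
v -2.439 2.009 0.012
v -2.46 3.019 0.54
v -1.658 2.648 0.94
v -1.996 2.877 1.38
v -2.492 3.106 1.132
v -1.945 2.736 0.421
v -3.322 1.652 1
v -2.52 1.281 1.4
v -2.488 1.194 0.808
v -2.984 1.423 0.56
v -3.342 2.071 1.428
v -2.54 1.7 1.828
v -2.541 2.291 1.928
v -3.036 2.52 1.681
v -3.035 1.564 1.519
v -1.969 0.666 2.62
v -1.489 0.792 2.031
v -1.231 1.594 3.42
v -1.755 1.043 1.984
v -2.069 1.208 2.083
v -2.36 1.249 2.305
v -2.562 1.157 2.599
v -2.628 0.952 2.898
v -2.543 0.681 3.133
v -2.327 0.407 3.251
v -2.028 0.193 3.225
v -1.716 0.086 3.06
v -1.462 0.113 2.794
v -1.324 0.266 2.489
v -1.334 0.511 2.213
f 2 1 4
f 2 4 3
f 4 1 5
f 4 5 3
f 5 1 6
f 5 6 3
f 6 1 7
f 6 7 3
f 7 1 8
f 7 8 3
f 8 1 9
f 8 9 3
f 9 1 10
f 9 10 3
f 10 1 11
f 10 11 3
f 11 1 12
f 11 12 3
f 12 1 2
f 12 2 3
f 13 50 29
f 50 24 53
f 29 53 18
f 50 53 29
f 13 29 25
f 29 18 30
f 25 30 14
f 29 30 25
f 13 25 34
f 25 14 35
f 34 35 20
f 25 35 34
f 13 34 46
f 34 20 49
f 46 49 23
f 34 49 46
f 13 46 50
f 46 23 54
f 50 54 24
f 46 54 50
f 14 30 41
f 30 18 44
f 41 44 22
f 30 44 41
f 18 53 31
f 53 24 52
f 31 52 17
f 53 52 31
f 24 54 51
f 54 23 47
f 51 47 15
f 54 47 51
f 23 49 48
f 49 20 36
f 48 36 19
f 49 36 48
f 20 35 40
f 35 14 37
f 40 37 21
f 35 37 40
f 16 42 28
f 42 22 43
f 28 43 17
f 42 43 28
f 16 28 26
f 28 17 27
f 26 27 15
f 28 27 26
f 16 26 33
f 26 15 32
f 33 32 19
f 26 32 33
f 16 33 38
f 33 19 39
f 38 39 21
f 33 39 38
f 16 38 42
f 38 21 45
f 42 45 22
f 38 45 42
f 17 43 31
f 43 22 44
f 31 44 18
f 43 44 31
f 15 27 51
f 27 17 52
f 51 52 24
f 27 52 51
f 19 32 48
f 32 15 47
f 48 47 23
f 32 47 48
f 21 39 40
f 39 19 36
f 40 36 20
f 39 36 40
f 22 45 41
f 45 21 37
f 41 37 14
f 45 37 41
f 56 55 58
f 56 58 57
f 58 55 59
f 58 59 57
f 59 55 60
f 59 60 57
f 60 55 61
f 60 61 57
f 61 55 62
f 61 62 57
f 62 55 63
f 62 63 57
f 63 55 64
f 63 64 57
f 64 55 65
f 64 65 57
f 65 55 66
f 65 66 57
f 66 55 67
f 66 67 57
f 67 55 68
f 67 68 57
f 68 55 69
f 68 69 57
f 69 55 56
f 69 56 57



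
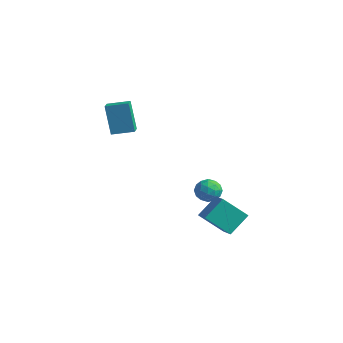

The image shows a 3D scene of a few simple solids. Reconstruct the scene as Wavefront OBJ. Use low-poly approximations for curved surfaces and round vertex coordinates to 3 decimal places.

v -2.357 -3.549 2.376
v -3.066 -3.362 4.397
v -1.324 -2.599 2.65
v -2.033 -2.411 4.671
v -1.767 -4.269 2.649
v -2.476 -4.081 4.67
v -0.734 -3.318 2.923
v -1.443 -3.131 4.944
v 3.229 -0.605 -1.097
v 3.614 -1.032 -0.426
v 3.306 -1.788 -1.894
v 3.691 -2.215 -1.223
v 2.842 -1.978 -1.168
v 2.794 -1.247 -0.675
v 4.126 -1.573 -1.645
v 4.078 -0.842 -1.152
v 4.168 -1.63 -0.765
v 3.374 -1.881 -0.47
v 3.546 -0.939 -1.85
v 2.752 -1.19 -1.555
v 3.415 -0.714 -0.692
v 3.505 -2.106 -1.628
v 3.006 -1.967 -1.596
v 3.232 -2.217 -1.201
v 2.933 -0.841 -0.838
v 3.159 -1.092 -0.443
v 2.705 -1.648 -0.879
v 3.761 -1.728 -1.877
v 3.987 -1.979 -1.482
v 3.688 -0.603 -1.119
v 3.914 -0.853 -0.724
v 4.215 -1.172 -1.441
v 3.966 -1.317 -0.496
v 4.012 -2.013 -0.965
v 4.268 -1.635 -1.213
v 4.239 -1.205 -0.923
v 3.5 -1.464 -0.323
v 3.545 -2.16 -0.791
v 3.046 -2.021 -0.759
v 3.018 -1.591 -0.469
v 3.825 -1.816 -0.522
v 3.375 -0.66 -1.529
v 3.42 -1.356 -1.997
v 3.902 -1.229 -1.851
v 3.874 -0.799 -1.561
v 2.908 -0.807 -1.355
v 2.954 -1.503 -1.824
v 2.681 -1.615 -1.397
v 2.652 -1.185 -1.107
v 3.095 -1.004 -1.798
v 3.855 -2.077 -3.056
v 4.028 -0.749 -1.946
v 2.62 -1.387 -3.689
v 2.793 -0.059 -2.578
v 5.047 -1.141 -4.362
v 5.22 0.187 -3.251
v 3.812 -0.451 -4.994
v 3.985 0.877 -3.884
f 2 4 1
f 5 2 1
f 1 4 3
f 3 5 1
f 2 8 4
f 6 2 5
f 6 8 2
f 4 8 3
f 7 5 3
f 3 8 7
f 7 6 5
f 8 6 7
f 9 46 25
f 46 20 49
f 25 49 14
f 46 49 25
f 9 25 21
f 25 14 26
f 21 26 10
f 25 26 21
f 9 21 30
f 21 10 31
f 30 31 16
f 21 31 30
f 9 30 42
f 30 16 45
f 42 45 19
f 30 45 42
f 9 42 46
f 42 19 50
f 46 50 20
f 42 50 46
f 10 26 37
f 26 14 40
f 37 40 18
f 26 40 37
f 14 49 27
f 49 20 48
f 27 48 13
f 49 48 27
f 20 50 47
f 50 19 43
f 47 43 11
f 50 43 47
f 19 45 44
f 45 16 32
f 44 32 15
f 45 32 44
f 16 31 36
f 31 10 33
f 36 33 17
f 31 33 36
f 12 38 24
f 38 18 39
f 24 39 13
f 38 39 24
f 12 24 22
f 24 13 23
f 22 23 11
f 24 23 22
f 12 22 29
f 22 11 28
f 29 28 15
f 22 28 29
f 12 29 34
f 29 15 35
f 34 35 17
f 29 35 34
f 12 34 38
f 34 17 41
f 38 41 18
f 34 41 38
f 13 39 27
f 39 18 40
f 27 40 14
f 39 40 27
f 11 23 47
f 23 13 48
f 47 48 20
f 23 48 47
f 15 28 44
f 28 11 43
f 44 43 19
f 28 43 44
f 17 35 36
f 35 15 32
f 36 32 16
f 35 32 36
f 18 41 37
f 41 17 33
f 37 33 10
f 41 33 37
f 52 54 51
f 55 52 51
f 51 54 53
f 53 55 51
f 52 58 54
f 56 52 55
f 56 58 52
f 54 58 53
f 57 55 53
f 53 58 57
f 57 56 55
f 58 56 57



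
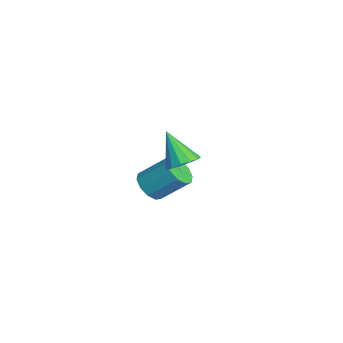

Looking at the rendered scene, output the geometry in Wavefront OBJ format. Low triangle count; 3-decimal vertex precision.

v 3.538 -2.266 2.886
v 3.994 -2.411 3.114
v 2.942 -2.614 3.854
v 3.949 -2.125 3.19
v 3.774 -1.884 3.168
v 3.524 -1.764 3.057
v 3.279 -1.804 2.892
v 3.116 -1.99 2.724
v 3.087 -2.263 2.608
v 3.202 -2.538 2.58
v 3.423 -2.726 2.649
v 3.681 -2.768 2.793
v 3.894 -2.65 2.967
v -0.129 -2.481 -0.52
v 0.423 -2.655 -0.543
v 0.722 -1.813 0.257
v 0.169 -1.639 0.28
v 0.376 -2.402 -0.793
v 0.675 -1.559 0.008
v 0.136 -2.179 -0.938
v 0.435 -1.336 -0.137
v -0.205 -2.071 -0.923
v 0.094 -1.229 -0.123
v -0.518 -2.12 -0.755
v -0.219 -1.278 0.045
v -0.682 -2.307 -0.497
v -0.383 -1.465 0.303
v -0.635 -2.561 -0.248
v -0.336 -1.718 0.553
v -0.395 -2.784 -0.103
v -0.096 -1.941 0.698
v -0.054 -2.891 -0.117
v 0.245 -2.049 0.683
v 0.259 -2.842 -0.285
v 0.558 -2 0.515
f 2 1 4
f 2 4 3
f 4 1 5
f 4 5 3
f 5 1 6
f 5 6 3
f 6 1 7
f 6 7 3
f 7 1 8
f 7 8 3
f 8 1 9
f 8 9 3
f 9 1 10
f 9 10 3
f 10 1 11
f 10 11 3
f 11 1 12
f 11 12 3
f 12 1 13
f 12 13 3
f 13 1 2
f 13 2 3
f 15 14 18
f 15 18 16
f 16 18 19
f 16 19 17
f 18 14 20
f 18 20 19
f 19 20 21
f 19 21 17
f 20 14 22
f 20 22 21
f 21 22 23
f 21 23 17
f 22 14 24
f 22 24 23
f 23 24 25
f 23 25 17
f 24 14 26
f 24 26 25
f 25 26 27
f 25 27 17
f 26 14 28
f 26 28 27
f 27 28 29
f 27 29 17
f 28 14 30
f 28 30 29
f 29 30 31
f 29 31 17
f 30 14 32
f 30 32 31
f 31 32 33
f 31 33 17
f 32 14 34
f 32 34 33
f 33 34 35
f 33 35 17
f 34 14 15
f 34 15 35
f 35 15 16
f 35 16 17



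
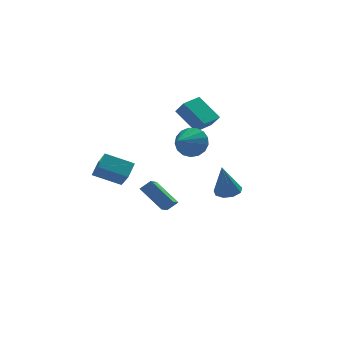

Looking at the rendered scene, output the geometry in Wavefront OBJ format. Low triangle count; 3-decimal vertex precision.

v -0.302 -3.175 3.244
v 0.314 -3.251 4.002
v -1.278 -4.365 3.916
v 0.008 -2.923 4.138
v -0.369 -2.652 4.07
v -0.731 -2.502 3.812
v -0.995 -2.505 3.424
v -1.099 -2.662 2.995
v -1.021 -2.936 2.622
v -0.779 -3.265 2.392
v -0.427 -3.573 2.357
v -0.046 -3.79 2.525
v 0.275 -3.866 2.858
v 0.465 -3.784 3.279
v 0.479 -3.562 3.692
v 0.708 1.012 2.173
v 1.061 0.448 2.959
v -0.236 2.064 3.351
v 0.117 1.5 4.138
v 1.723 1.8 2.282
v 2.076 1.236 3.069
v 0.779 2.852 3.461
v 1.132 2.288 4.247
v -2.22 2.165 -2.515
v -1.587 2.193 -1.979
v -1.711 3.326 -3.176
v -1.078 3.354 -2.64
v -1.182 1.046 -3.68
v -0.549 1.074 -3.144
v -0.673 2.207 -4.341
v -0.04 2.235 -3.805
v -4.998 1.085 -0.721
v -4.764 0.154 0.285
v -4.522 1.881 -0.093
v -4.288 0.95 0.912
v -3.432 0.71 -1.432
v -3.198 -0.221 -0.427
v -2.956 1.506 -0.805
v -2.722 0.575 0.201
v 3.123 3.89 -3.921
v 3.935 3.857 -3.751
v 2.677 3.53 -1.859
v 3.746 4.39 -3.699
v 3.267 4.689 -3.751
v 2.719 4.614 -3.882
v 2.361 4.2 -4.032
v 2.359 3.641 -4.129
v 2.714 3.198 -4.13
v 3.261 3.079 -4.032
v 3.743 3.339 -3.883
f 2 1 4
f 2 4 3
f 4 1 5
f 4 5 3
f 5 1 6
f 5 6 3
f 6 1 7
f 6 7 3
f 7 1 8
f 7 8 3
f 8 1 9
f 8 9 3
f 9 1 10
f 9 10 3
f 10 1 11
f 10 11 3
f 11 1 12
f 11 12 3
f 12 1 13
f 12 13 3
f 13 1 14
f 13 14 3
f 14 1 15
f 14 15 3
f 15 1 2
f 15 2 3
f 17 19 16
f 20 17 16
f 16 19 18
f 18 20 16
f 17 23 19
f 21 17 20
f 21 23 17
f 19 23 18
f 22 20 18
f 18 23 22
f 22 21 20
f 23 21 22
f 25 27 24
f 28 25 24
f 24 27 26
f 26 28 24
f 25 31 27
f 29 25 28
f 29 31 25
f 27 31 26
f 30 28 26
f 26 31 30
f 30 29 28
f 31 29 30
f 33 35 32
f 36 33 32
f 32 35 34
f 34 36 32
f 33 39 35
f 37 33 36
f 37 39 33
f 35 39 34
f 38 36 34
f 34 39 38
f 38 37 36
f 39 37 38
f 41 40 43
f 41 43 42
f 43 40 44
f 43 44 42
f 44 40 45
f 44 45 42
f 45 40 46
f 45 46 42
f 46 40 47
f 46 47 42
f 47 40 48
f 47 48 42
f 48 40 49
f 48 49 42
f 49 40 50
f 49 50 42
f 50 40 41
f 50 41 42



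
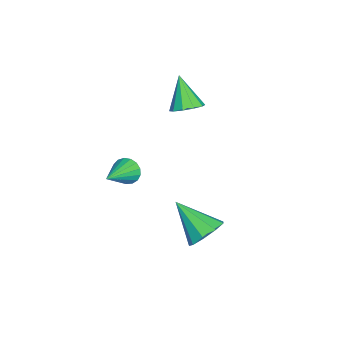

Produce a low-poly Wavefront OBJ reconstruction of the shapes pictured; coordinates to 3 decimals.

v 3.127 0.484 2.25
v 3.293 0.224 1.724
v 4.513 -0.004 2.93
v 3.399 0.496 1.704
v 3.442 0.765 1.809
v 3.413 0.969 2.015
v 3.318 1.063 2.275
v 3.18 1.024 2.529
v 3.029 0.861 2.719
v 2.901 0.612 2.802
v 2.824 0.334 2.758
v 2.817 0.09 2.597
v 2.881 -0.064 2.357
v 3.001 -0.092 2.093
v 3.15 0.012 1.864
v 3.135 3.599 -1.155
v 3.898 3.601 -0.716
v 2.465 2.261 0.015
v 3.519 4.002 -0.474
v 2.961 4.215 -0.551
v 2.485 4.139 -0.911
v 2.313 3.811 -1.385
v 2.525 3.383 -1.751
v 3.023 3.057 -1.839
v 3.574 2.984 -1.607
v 3.919 3.199 -1.163
v -1.238 2.076 2.658
v -0.755 2.428 3.076
v -2.042 1.604 3.982
v -1.088 2.715 2.976
v -1.479 2.758 2.755
v -1.777 2.541 2.496
v -1.87 2.145 2.299
v -1.721 1.724 2.239
v -1.388 1.437 2.339
v -0.997 1.394 2.561
v -0.699 1.611 2.819
v -0.606 2.007 3.016
f 2 1 4
f 2 4 3
f 4 1 5
f 4 5 3
f 5 1 6
f 5 6 3
f 6 1 7
f 6 7 3
f 7 1 8
f 7 8 3
f 8 1 9
f 8 9 3
f 9 1 10
f 9 10 3
f 10 1 11
f 10 11 3
f 11 1 12
f 11 12 3
f 12 1 13
f 12 13 3
f 13 1 14
f 13 14 3
f 14 1 15
f 14 15 3
f 15 1 2
f 15 2 3
f 17 16 19
f 17 19 18
f 19 16 20
f 19 20 18
f 20 16 21
f 20 21 18
f 21 16 22
f 21 22 18
f 22 16 23
f 22 23 18
f 23 16 24
f 23 24 18
f 24 16 25
f 24 25 18
f 25 16 26
f 25 26 18
f 26 16 17
f 26 17 18
f 28 27 30
f 28 30 29
f 30 27 31
f 30 31 29
f 31 27 32
f 31 32 29
f 32 27 33
f 32 33 29
f 33 27 34
f 33 34 29
f 34 27 35
f 34 35 29
f 35 27 36
f 35 36 29
f 36 27 37
f 36 37 29
f 37 27 38
f 37 38 29
f 38 27 28
f 38 28 29



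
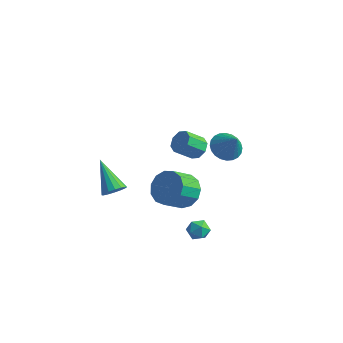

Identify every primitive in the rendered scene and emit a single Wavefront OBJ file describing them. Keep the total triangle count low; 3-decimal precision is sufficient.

v 2.958 -3.131 0.618
v 3.368 -2.719 0.958
v 3.152 -3.921 1.342
v 3.562 -3.509 1.682
v 2.899 -3.392 1.674
v 2.78 -2.904 1.226
v 3.74 -3.736 1.074
v 3.621 -3.248 0.626
v 3.852 -3.093 1.239
v 3.332 -2.881 1.61
v 3.188 -3.759 0.69
v 2.668 -3.547 1.061
v -3.252 -1.19 -0.571
v -2.813 -0.633 -0.443
v -4.728 -0.33 0.751
v -3.017 -0.53 -0.738
v -3.284 -0.603 -0.988
v -3.542 -0.833 -1.126
v -3.722 -1.159 -1.116
v -3.777 -1.493 -0.96
v -3.691 -1.746 -0.7
v -3.487 -1.849 -0.405
v -3.221 -1.776 -0.155
v -2.962 -1.546 -0.017
v -2.782 -1.22 -0.027
v -2.727 -0.886 -0.183
v 1.838 1.768 3.357
v 2.592 2.061 2.939
v 2.642 1.452 4.583
v 2.476 2.36 3.091
v 2.264 2.569 3.284
v 1.987 2.656 3.488
v 1.687 2.608 3.672
v 1.41 2.432 3.808
v 1.198 2.155 3.875
v 1.084 1.819 3.863
v 1.085 1.475 3.774
v 1.2 1.176 3.622
v 1.413 0.967 3.429
v 1.69 0.88 3.225
v 1.99 0.928 3.041
v 2.267 1.104 2.905
v 2.478 1.381 2.838
v 2.593 1.717 2.85
v -0.137 0.846 -0.637
v 0.417 1.345 0.158
v 0.012 0.213 1.152
v -0.543 -0.286 0.357
v -0.155 1.569 0.179
v -0.56 0.437 1.173
v -0.721 1.563 -0.059
v -1.126 0.431 0.935
v -1.102 1.329 -0.48
v -1.507 0.197 0.514
v -1.176 0.942 -0.951
v -1.582 -0.19 0.042
v -0.921 0.525 -1.323
v -1.327 -0.607 -0.329
v -0.417 0.209 -1.476
v -0.823 -0.923 -0.482
v 0.176 0.096 -1.363
v -0.23 -1.036 -0.369
v 0.669 0.221 -1.02
v 0.264 -0.911 -0.026
v 0.907 0.544 -0.555
v 0.501 -0.588 0.439
v 0.813 0.963 -0.116
v 0.407 -0.169 0.878
v -1.42 4.319 -0.181
v -0.914 4.485 0.347
v -1.575 3.688 1.23
v -2.08 3.521 0.701
v -1.358 4.849 0.345
v -2.018 4.052 1.227
v -1.838 4.903 0.034
v -2.498 4.106 0.917
v -2.073 4.614 -0.402
v -2.733 3.817 0.48
v -1.925 4.152 -0.71
v -2.586 3.355 0.173
v -1.482 3.788 -0.707
v -2.142 2.991 0.175
v -1.002 3.734 -0.397
v -1.662 2.937 0.486
v -0.767 4.023 0.04
v -1.427 3.226 0.922
f 1 12 6
f 1 6 2
f 1 2 8
f 1 8 11
f 1 11 12
f 2 6 10
f 6 12 5
f 12 11 3
f 11 8 7
f 8 2 9
f 4 10 5
f 4 5 3
f 4 3 7
f 4 7 9
f 4 9 10
f 5 10 6
f 3 5 12
f 7 3 11
f 9 7 8
f 10 9 2
f 14 13 16
f 14 16 15
f 16 13 17
f 16 17 15
f 17 13 18
f 17 18 15
f 18 13 19
f 18 19 15
f 19 13 20
f 19 20 15
f 20 13 21
f 20 21 15
f 21 13 22
f 21 22 15
f 22 13 23
f 22 23 15
f 23 13 24
f 23 24 15
f 24 13 25
f 24 25 15
f 25 13 26
f 25 26 15
f 26 13 14
f 26 14 15
f 28 27 30
f 28 30 29
f 30 27 31
f 30 31 29
f 31 27 32
f 31 32 29
f 32 27 33
f 32 33 29
f 33 27 34
f 33 34 29
f 34 27 35
f 34 35 29
f 35 27 36
f 35 36 29
f 36 27 37
f 36 37 29
f 37 27 38
f 37 38 29
f 38 27 39
f 38 39 29
f 39 27 40
f 39 40 29
f 40 27 41
f 40 41 29
f 41 27 42
f 41 42 29
f 42 27 43
f 42 43 29
f 43 27 44
f 43 44 29
f 44 27 28
f 44 28 29
f 46 45 49
f 46 49 47
f 47 49 50
f 47 50 48
f 49 45 51
f 49 51 50
f 50 51 52
f 50 52 48
f 51 45 53
f 51 53 52
f 52 53 54
f 52 54 48
f 53 45 55
f 53 55 54
f 54 55 56
f 54 56 48
f 55 45 57
f 55 57 56
f 56 57 58
f 56 58 48
f 57 45 59
f 57 59 58
f 58 59 60
f 58 60 48
f 59 45 61
f 59 61 60
f 60 61 62
f 60 62 48
f 61 45 63
f 61 63 62
f 62 63 64
f 62 64 48
f 63 45 65
f 63 65 64
f 64 65 66
f 64 66 48
f 65 45 67
f 65 67 66
f 66 67 68
f 66 68 48
f 67 45 46
f 67 46 68
f 68 46 47
f 68 47 48
f 70 69 73
f 70 73 71
f 71 73 74
f 71 74 72
f 73 69 75
f 73 75 74
f 74 75 76
f 74 76 72
f 75 69 77
f 75 77 76
f 76 77 78
f 76 78 72
f 77 69 79
f 77 79 78
f 78 79 80
f 78 80 72
f 79 69 81
f 79 81 80
f 80 81 82
f 80 82 72
f 81 69 83
f 81 83 82
f 82 83 84
f 82 84 72
f 83 69 85
f 83 85 84
f 84 85 86
f 84 86 72
f 85 69 70
f 85 70 86
f 86 70 71
f 86 71 72

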